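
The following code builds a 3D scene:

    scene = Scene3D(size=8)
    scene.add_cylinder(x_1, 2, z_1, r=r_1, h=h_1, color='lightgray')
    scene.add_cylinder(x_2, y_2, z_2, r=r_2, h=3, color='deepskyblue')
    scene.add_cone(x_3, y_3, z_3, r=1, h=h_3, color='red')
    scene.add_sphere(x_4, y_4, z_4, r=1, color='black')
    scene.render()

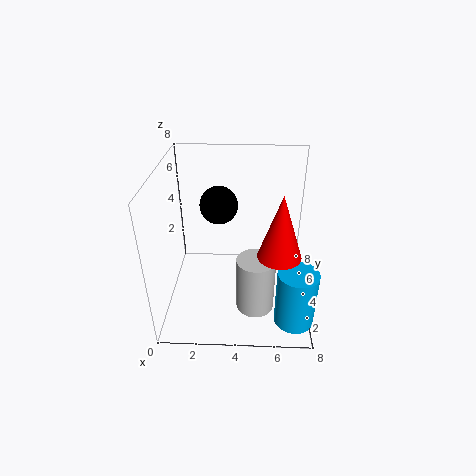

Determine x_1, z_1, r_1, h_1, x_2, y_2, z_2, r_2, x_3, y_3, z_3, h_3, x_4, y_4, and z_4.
x_1 = 5; z_1 = 1; r_1 = 1; h_1 = 3; x_2 = 7; y_2 = 1; z_2 = 1; r_2 = 1; x_3 = 6; y_3 = 1; z_3 = 5; h_3 = 3; x_4 = 3; y_4 = 4; z_4 = 6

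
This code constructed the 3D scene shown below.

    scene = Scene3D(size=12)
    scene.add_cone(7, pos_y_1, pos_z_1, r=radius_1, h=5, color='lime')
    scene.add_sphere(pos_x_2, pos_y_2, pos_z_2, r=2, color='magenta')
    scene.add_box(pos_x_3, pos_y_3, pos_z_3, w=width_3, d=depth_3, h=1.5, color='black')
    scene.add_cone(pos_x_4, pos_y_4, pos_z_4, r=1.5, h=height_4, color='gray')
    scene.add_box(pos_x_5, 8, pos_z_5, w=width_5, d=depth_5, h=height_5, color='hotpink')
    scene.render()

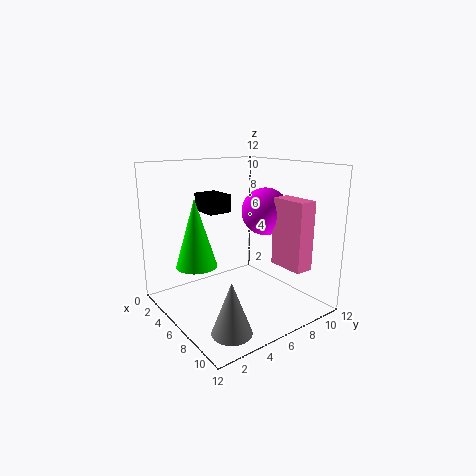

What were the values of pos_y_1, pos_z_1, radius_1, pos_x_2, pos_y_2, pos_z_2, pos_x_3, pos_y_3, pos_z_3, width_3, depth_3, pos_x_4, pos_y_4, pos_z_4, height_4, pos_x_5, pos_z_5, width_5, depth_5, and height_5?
pos_y_1 = 1.5
pos_z_1 = 5
radius_1 = 1.5
pos_x_2 = 6.5
pos_y_2 = 8.5
pos_z_2 = 8
pos_x_3 = 2.5
pos_y_3 = 4
pos_z_3 = 8
width_3 = 2.5
depth_3 = 2
pos_x_4 = 10
pos_y_4 = 2.5
pos_z_4 = 0.5
height_4 = 4
pos_x_5 = 8
pos_z_5 = 4
width_5 = 3
depth_5 = 1.5
height_5 = 5.5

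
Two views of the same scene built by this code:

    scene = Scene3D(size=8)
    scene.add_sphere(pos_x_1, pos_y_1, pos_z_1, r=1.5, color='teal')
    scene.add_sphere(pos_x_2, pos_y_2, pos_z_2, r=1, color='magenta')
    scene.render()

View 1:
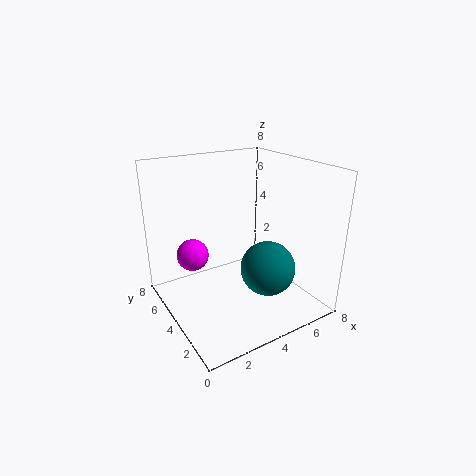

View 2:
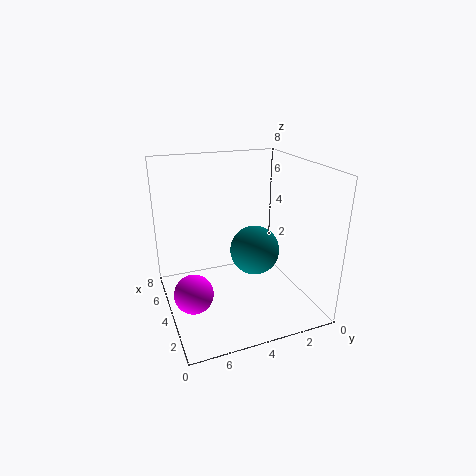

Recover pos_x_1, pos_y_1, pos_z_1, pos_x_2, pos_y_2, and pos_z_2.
pos_x_1 = 5, pos_y_1 = 2.5, pos_z_1 = 2.5, pos_x_2 = 2.5, pos_y_2 = 7, pos_z_2 = 2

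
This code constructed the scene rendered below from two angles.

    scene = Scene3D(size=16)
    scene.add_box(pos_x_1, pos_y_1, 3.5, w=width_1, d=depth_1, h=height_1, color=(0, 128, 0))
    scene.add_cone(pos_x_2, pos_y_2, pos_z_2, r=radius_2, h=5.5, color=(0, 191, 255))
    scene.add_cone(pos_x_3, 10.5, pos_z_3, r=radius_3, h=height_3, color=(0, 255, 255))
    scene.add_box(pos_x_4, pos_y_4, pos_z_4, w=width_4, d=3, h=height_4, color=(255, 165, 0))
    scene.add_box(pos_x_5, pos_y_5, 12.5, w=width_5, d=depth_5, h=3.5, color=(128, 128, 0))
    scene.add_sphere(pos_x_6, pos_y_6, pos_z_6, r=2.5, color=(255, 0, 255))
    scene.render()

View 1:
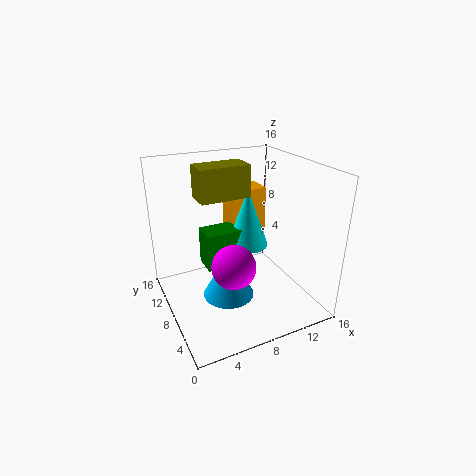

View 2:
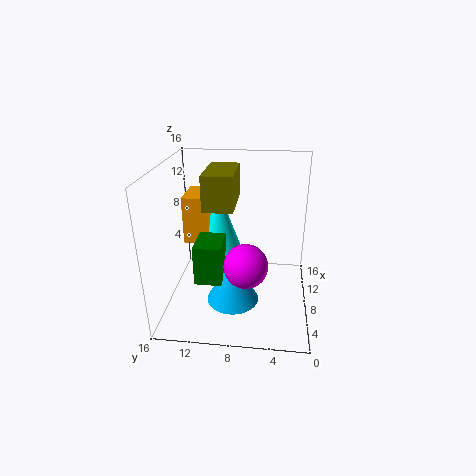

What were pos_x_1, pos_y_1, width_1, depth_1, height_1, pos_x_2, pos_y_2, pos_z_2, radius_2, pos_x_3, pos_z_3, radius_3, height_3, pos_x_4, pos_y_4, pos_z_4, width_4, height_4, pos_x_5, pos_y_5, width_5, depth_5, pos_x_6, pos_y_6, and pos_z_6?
pos_x_1 = 5, pos_y_1 = 9.5, width_1 = 5.5, depth_1 = 3, height_1 = 4.5, pos_x_2 = 7, pos_y_2 = 8.5, pos_z_2 = 0.5, radius_2 = 3, pos_x_3 = 10.5, pos_z_3 = 5.5, radius_3 = 2.5, height_3 = 7, pos_x_4 = 9, pos_y_4 = 11.5, pos_z_4 = 6.5, width_4 = 4.5, height_4 = 5.5, pos_x_5 = 4, pos_y_5 = 8, width_5 = 5.5, depth_5 = 3, pos_x_6 = 7, pos_y_6 = 7, pos_z_6 = 5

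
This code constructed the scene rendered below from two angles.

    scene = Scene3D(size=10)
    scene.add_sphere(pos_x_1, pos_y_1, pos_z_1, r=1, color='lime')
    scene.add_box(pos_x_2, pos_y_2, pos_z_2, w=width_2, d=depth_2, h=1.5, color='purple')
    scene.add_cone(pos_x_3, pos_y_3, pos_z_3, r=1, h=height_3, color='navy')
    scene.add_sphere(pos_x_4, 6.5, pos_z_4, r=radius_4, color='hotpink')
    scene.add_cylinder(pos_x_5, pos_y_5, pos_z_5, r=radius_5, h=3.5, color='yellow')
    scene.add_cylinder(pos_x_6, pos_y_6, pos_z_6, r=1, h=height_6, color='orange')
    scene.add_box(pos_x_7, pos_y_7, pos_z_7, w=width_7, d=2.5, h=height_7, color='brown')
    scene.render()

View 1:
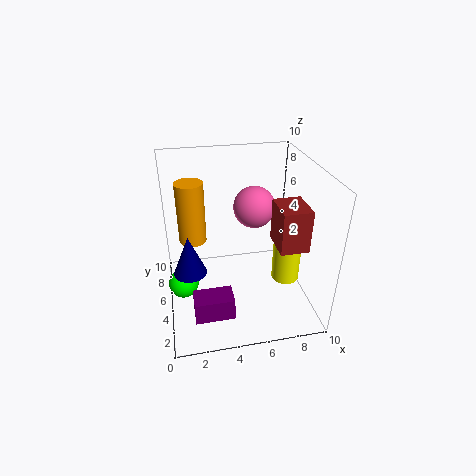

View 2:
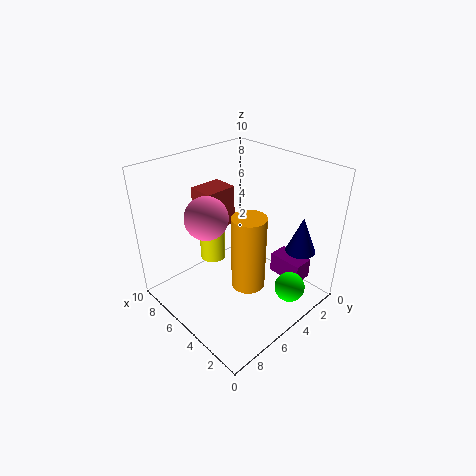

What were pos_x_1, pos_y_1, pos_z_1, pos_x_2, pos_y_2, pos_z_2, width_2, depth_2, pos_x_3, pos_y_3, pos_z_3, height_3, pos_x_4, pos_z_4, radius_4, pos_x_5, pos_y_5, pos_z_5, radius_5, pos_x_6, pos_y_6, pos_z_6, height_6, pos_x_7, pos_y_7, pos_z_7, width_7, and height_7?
pos_x_1 = 1; pos_y_1 = 4; pos_z_1 = 2.5; pos_x_2 = 1.5; pos_y_2 = 1; pos_z_2 = 1.5; width_2 = 2.5; depth_2 = 1.5; pos_x_3 = 1.5; pos_y_3 = 2.5; pos_z_3 = 4.5; height_3 = 2.5; pos_x_4 = 6.5; pos_z_4 = 6.5; radius_4 = 1.5; pos_x_5 = 8.5; pos_y_5 = 4.5; pos_z_5 = 1.5; radius_5 = 1; pos_x_6 = 2; pos_y_6 = 7; pos_z_6 = 4; height_6 = 4.5; pos_x_7 = 7.5; pos_y_7 = 3; pos_z_7 = 4.5; width_7 = 2; height_7 = 3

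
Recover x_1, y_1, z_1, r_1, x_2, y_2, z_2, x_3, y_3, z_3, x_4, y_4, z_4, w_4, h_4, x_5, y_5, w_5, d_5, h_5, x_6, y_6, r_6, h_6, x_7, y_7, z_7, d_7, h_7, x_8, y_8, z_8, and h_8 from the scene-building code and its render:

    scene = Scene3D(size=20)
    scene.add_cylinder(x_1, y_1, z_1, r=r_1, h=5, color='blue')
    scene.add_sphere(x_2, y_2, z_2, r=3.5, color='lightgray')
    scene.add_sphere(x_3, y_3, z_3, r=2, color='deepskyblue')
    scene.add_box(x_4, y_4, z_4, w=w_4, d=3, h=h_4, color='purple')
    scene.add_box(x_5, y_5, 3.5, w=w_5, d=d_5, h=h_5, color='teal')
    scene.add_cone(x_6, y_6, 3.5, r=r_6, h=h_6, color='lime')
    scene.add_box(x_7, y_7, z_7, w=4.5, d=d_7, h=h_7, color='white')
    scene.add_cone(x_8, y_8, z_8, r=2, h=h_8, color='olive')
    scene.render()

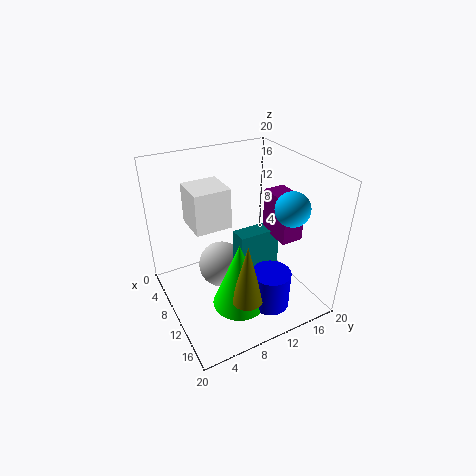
x_1 = 17, y_1 = 11, z_1 = 3.5, r_1 = 2.5, x_2 = 6.5, y_2 = 9, z_2 = 3.5, x_3 = 18, y_3 = 12.5, z_3 = 17.5, x_4 = 10, y_4 = 14, z_4 = 10.5, w_4 = 5, h_4 = 6, x_5 = 9.5, y_5 = 9.5, w_5 = 2.5, d_5 = 6, h_5 = 7.5, x_6 = 15, y_6 = 7.5, r_6 = 3.5, h_6 = 9, x_7 = 8.5, y_7 = 3, z_7 = 14, d_7 = 4.5, h_7 = 5, x_8 = 17, y_8 = 7.5, z_8 = 5.5, h_8 = 8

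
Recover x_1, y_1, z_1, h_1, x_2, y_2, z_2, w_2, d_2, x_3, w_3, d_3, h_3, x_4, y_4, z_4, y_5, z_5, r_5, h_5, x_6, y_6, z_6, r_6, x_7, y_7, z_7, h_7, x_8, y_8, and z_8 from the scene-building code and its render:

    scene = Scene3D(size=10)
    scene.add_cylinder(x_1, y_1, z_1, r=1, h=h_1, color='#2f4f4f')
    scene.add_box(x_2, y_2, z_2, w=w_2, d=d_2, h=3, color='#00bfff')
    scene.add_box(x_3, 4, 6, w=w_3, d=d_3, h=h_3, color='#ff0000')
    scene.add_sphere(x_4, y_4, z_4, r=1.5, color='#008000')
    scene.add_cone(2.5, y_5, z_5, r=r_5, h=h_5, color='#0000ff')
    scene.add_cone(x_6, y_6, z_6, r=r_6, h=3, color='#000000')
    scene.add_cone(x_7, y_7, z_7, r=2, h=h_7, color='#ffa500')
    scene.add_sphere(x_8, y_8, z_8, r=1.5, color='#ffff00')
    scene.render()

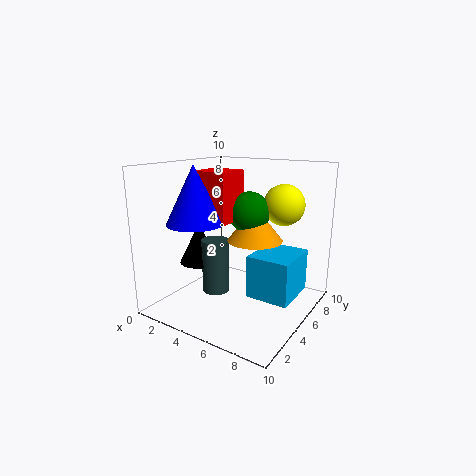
x_1 = 3; y_1 = 5; z_1 = 0.5; h_1 = 4; x_2 = 6; y_2 = 4.5; z_2 = 1; w_2 = 3; d_2 = 3.5; x_3 = 2; w_3 = 2.5; d_3 = 2.5; h_3 = 3.5; x_4 = 5; y_4 = 6.5; z_4 = 6.5; y_5 = 3.5; z_5 = 6; r_5 = 2; h_5 = 4; x_6 = 1.5; y_6 = 5; z_6 = 2.5; r_6 = 1.5; x_7 = 5.5; y_7 = 6.5; z_7 = 4.5; h_7 = 2.5; x_8 = 7; y_8 = 8; z_8 = 7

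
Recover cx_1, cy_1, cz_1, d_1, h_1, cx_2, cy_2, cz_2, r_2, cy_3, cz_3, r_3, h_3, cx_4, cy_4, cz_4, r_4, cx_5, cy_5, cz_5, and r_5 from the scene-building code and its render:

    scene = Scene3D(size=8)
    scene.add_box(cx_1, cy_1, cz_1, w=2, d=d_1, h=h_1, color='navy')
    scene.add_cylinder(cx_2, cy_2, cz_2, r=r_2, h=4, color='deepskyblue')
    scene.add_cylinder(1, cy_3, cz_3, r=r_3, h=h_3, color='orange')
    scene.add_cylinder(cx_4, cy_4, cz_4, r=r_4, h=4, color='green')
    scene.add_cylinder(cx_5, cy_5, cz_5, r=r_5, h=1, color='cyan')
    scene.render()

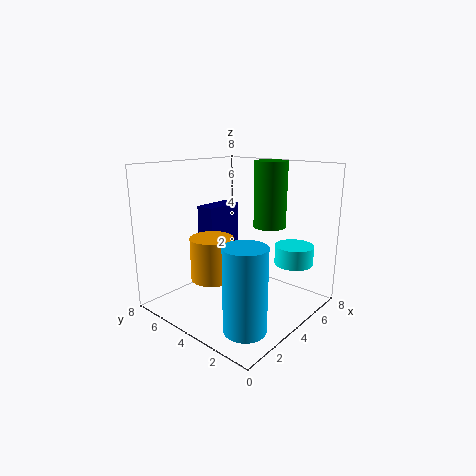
cx_1 = 2, cy_1 = 4, cz_1 = 3, d_1 = 1, h_1 = 3, cx_2 = 1, cy_2 = 1, cz_2 = 1, r_2 = 1, cy_3 = 3, cz_3 = 3, r_3 = 1, h_3 = 2, cx_4 = 7, cy_4 = 4, cz_4 = 4, r_4 = 1, cx_5 = 5, cy_5 = 1, cz_5 = 3, r_5 = 1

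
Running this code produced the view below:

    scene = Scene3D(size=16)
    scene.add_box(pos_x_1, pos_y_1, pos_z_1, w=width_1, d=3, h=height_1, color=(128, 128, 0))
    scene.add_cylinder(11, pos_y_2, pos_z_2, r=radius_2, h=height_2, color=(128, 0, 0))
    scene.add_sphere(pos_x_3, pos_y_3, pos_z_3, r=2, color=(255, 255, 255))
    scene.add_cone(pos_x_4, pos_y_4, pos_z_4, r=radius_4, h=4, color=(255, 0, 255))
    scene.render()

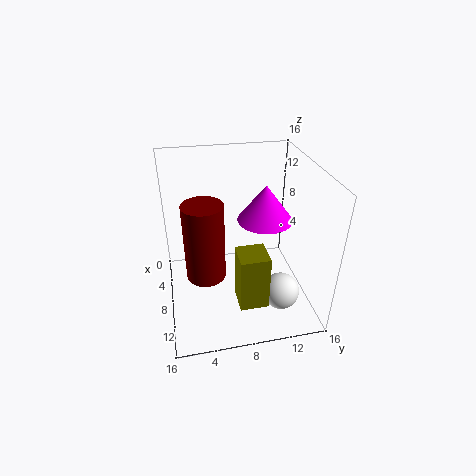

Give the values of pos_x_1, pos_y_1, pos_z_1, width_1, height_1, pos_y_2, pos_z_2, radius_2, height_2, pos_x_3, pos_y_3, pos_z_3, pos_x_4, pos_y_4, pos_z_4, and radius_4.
pos_x_1 = 11
pos_y_1 = 7
pos_z_1 = 3
width_1 = 3
height_1 = 6
pos_y_2 = 4
pos_z_2 = 6
radius_2 = 2
height_2 = 8
pos_x_3 = 12
pos_y_3 = 12
pos_z_3 = 3
pos_x_4 = 8
pos_y_4 = 11
pos_z_4 = 10
radius_4 = 3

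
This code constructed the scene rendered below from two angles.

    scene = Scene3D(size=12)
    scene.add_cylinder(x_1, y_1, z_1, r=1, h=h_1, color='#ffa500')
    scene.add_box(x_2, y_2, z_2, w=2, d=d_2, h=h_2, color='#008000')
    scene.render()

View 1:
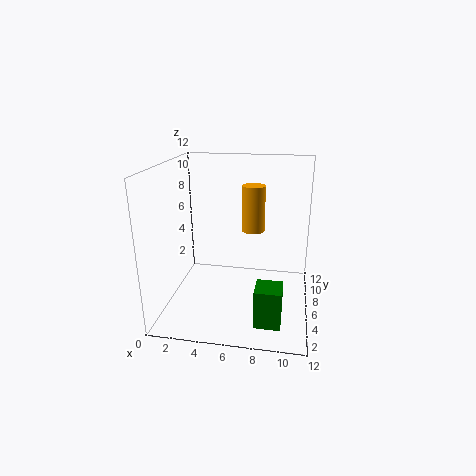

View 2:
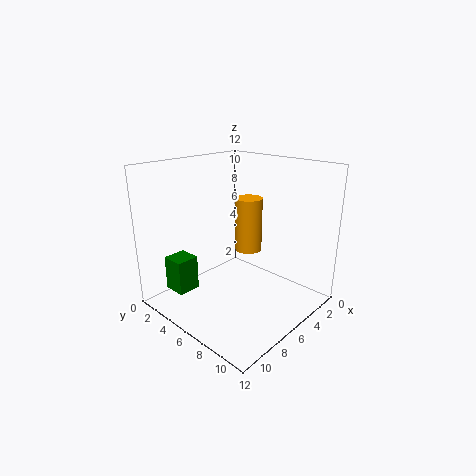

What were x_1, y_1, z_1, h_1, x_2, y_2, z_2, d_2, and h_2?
x_1 = 7; y_1 = 8; z_1 = 6; h_1 = 4; x_2 = 8; y_2 = 1; z_2 = 1; d_2 = 2; h_2 = 3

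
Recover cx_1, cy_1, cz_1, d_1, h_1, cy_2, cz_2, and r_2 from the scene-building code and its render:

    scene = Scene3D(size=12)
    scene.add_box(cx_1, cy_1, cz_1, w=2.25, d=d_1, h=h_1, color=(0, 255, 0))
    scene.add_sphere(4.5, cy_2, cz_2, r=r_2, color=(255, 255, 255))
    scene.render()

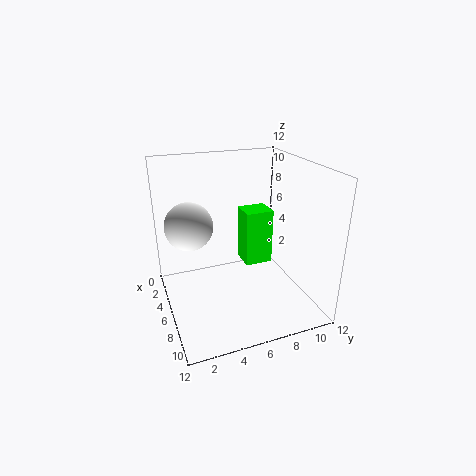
cx_1 = 2.75, cy_1 = 7.25, cz_1 = 2.5, d_1 = 2.5, h_1 = 5, cy_2 = 2.25, cz_2 = 7, r_2 = 2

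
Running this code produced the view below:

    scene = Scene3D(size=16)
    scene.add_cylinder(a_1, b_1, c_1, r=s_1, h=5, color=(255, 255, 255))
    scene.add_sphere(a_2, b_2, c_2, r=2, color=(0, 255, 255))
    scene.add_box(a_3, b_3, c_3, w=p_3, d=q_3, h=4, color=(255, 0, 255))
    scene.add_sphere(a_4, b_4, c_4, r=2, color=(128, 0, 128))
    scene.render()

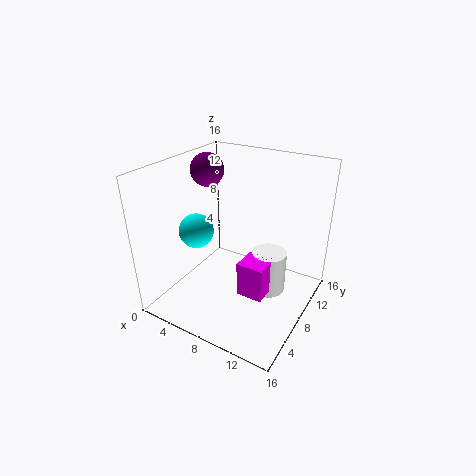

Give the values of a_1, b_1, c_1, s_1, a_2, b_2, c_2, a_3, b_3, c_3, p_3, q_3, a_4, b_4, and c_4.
a_1 = 11; b_1 = 10; c_1 = 1; s_1 = 2; a_2 = 3; b_2 = 7; c_2 = 8; a_3 = 9; b_3 = 6; c_3 = 2; p_3 = 3; q_3 = 3; a_4 = 2; b_4 = 11; c_4 = 14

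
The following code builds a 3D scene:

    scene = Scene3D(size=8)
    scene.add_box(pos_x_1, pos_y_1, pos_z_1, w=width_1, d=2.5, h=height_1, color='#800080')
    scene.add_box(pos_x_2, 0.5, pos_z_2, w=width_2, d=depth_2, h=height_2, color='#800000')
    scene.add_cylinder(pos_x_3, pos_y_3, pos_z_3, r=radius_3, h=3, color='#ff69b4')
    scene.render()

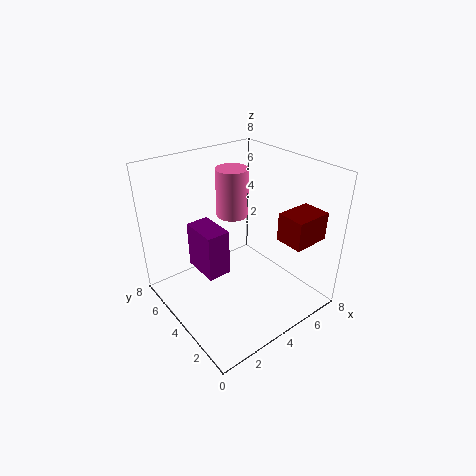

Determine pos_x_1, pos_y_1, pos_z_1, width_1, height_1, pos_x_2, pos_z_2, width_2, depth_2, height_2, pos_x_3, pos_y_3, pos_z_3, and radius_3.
pos_x_1 = 3, pos_y_1 = 5.5, pos_z_1 = 0.5, width_1 = 1.5, height_1 = 3, pos_x_2 = 5, pos_z_2 = 4.5, width_2 = 2, depth_2 = 1.5, height_2 = 1.5, pos_x_3 = 5.5, pos_y_3 = 6.5, pos_z_3 = 4, radius_3 = 1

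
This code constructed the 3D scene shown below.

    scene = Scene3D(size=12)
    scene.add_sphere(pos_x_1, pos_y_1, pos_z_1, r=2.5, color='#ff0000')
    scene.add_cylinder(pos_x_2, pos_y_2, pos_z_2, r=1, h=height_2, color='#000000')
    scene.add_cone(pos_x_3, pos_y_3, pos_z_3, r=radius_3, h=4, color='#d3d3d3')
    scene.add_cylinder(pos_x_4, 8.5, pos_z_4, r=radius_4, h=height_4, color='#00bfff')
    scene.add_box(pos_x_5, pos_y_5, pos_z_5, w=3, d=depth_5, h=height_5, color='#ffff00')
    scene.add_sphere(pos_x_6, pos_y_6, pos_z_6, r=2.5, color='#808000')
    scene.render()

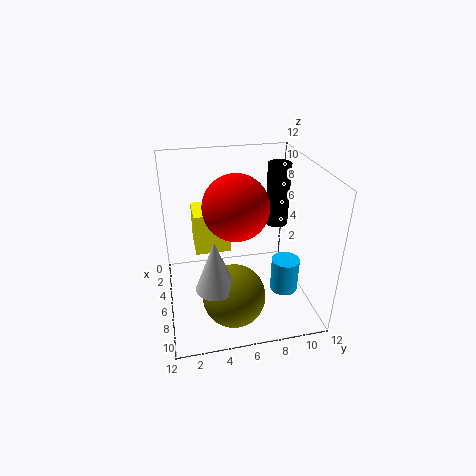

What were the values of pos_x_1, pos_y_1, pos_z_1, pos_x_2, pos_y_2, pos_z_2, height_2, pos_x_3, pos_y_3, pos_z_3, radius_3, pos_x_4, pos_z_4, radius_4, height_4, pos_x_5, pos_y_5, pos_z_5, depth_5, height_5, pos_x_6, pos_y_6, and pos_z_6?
pos_x_1 = 7.5; pos_y_1 = 5.5; pos_z_1 = 9.5; pos_x_2 = 4; pos_y_2 = 10; pos_z_2 = 6; height_2 = 5.5; pos_x_3 = 9.5; pos_y_3 = 3.5; pos_z_3 = 4; radius_3 = 1.5; pos_x_4 = 10.5; pos_z_4 = 4; radius_4 = 1; height_4 = 2.5; pos_x_5 = 2.5; pos_y_5 = 2.5; pos_z_5 = 4.5; depth_5 = 3; height_5 = 3.5; pos_x_6 = 9; pos_y_6 = 5; pos_z_6 = 2.5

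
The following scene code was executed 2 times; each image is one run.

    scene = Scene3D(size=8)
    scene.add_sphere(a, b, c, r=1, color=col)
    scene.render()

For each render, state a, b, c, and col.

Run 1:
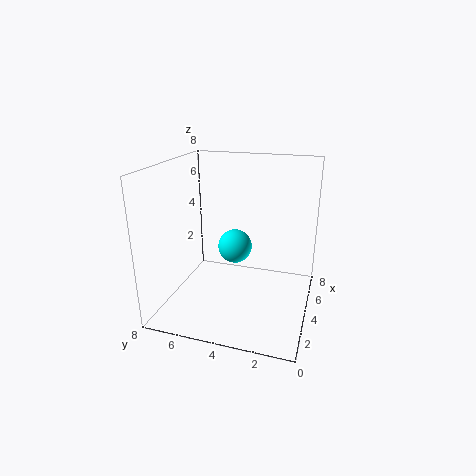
a = 5
b = 4.5
c = 3
col = 'cyan'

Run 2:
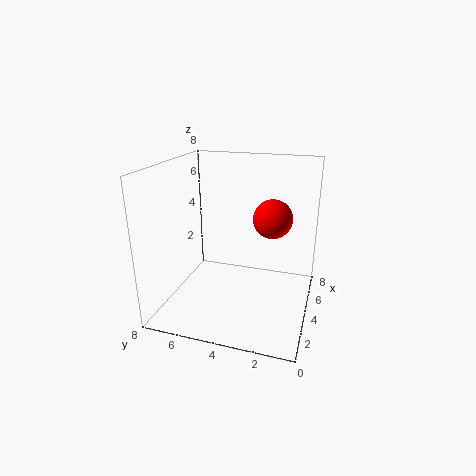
a = 3.5
b = 2
c = 5.5
col = 'red'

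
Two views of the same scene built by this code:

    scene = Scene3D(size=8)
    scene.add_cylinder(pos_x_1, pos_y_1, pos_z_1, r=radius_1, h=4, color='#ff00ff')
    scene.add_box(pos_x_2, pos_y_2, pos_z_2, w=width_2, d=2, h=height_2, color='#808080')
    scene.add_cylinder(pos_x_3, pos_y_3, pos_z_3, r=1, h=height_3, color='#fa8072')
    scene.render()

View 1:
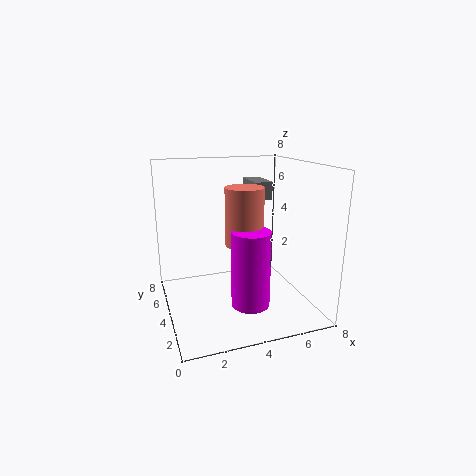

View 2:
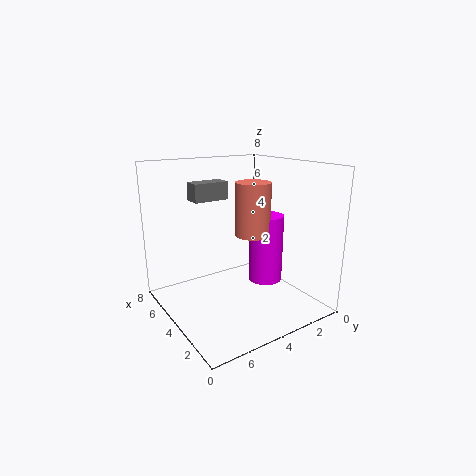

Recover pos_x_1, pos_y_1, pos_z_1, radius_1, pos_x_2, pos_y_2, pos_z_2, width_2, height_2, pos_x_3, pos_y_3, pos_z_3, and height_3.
pos_x_1 = 4
pos_y_1 = 2
pos_z_1 = 1
radius_1 = 1
pos_x_2 = 5
pos_y_2 = 4
pos_z_2 = 6
width_2 = 1
height_2 = 1
pos_x_3 = 4
pos_y_3 = 3
pos_z_3 = 4
height_3 = 3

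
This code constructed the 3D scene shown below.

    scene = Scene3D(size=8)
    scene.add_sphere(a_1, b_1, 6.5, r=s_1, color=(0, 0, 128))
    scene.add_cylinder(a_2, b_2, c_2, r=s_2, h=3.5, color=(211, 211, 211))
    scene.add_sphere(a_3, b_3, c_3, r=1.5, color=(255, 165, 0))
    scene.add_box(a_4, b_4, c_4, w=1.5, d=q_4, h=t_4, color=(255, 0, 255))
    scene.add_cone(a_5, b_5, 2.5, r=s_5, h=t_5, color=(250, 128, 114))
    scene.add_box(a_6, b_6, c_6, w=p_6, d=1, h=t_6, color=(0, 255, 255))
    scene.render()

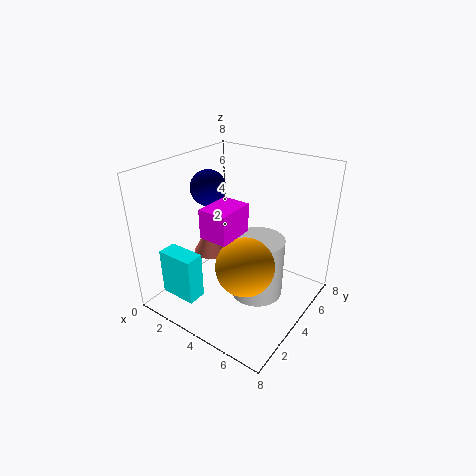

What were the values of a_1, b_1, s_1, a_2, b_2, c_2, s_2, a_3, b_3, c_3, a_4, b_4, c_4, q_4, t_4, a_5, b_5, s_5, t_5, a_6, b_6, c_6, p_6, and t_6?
a_1 = 2; b_1 = 4; s_1 = 1; a_2 = 5; b_2 = 4.5; c_2 = 0.5; s_2 = 1.5; a_3 = 5.5; b_3 = 2.5; c_3 = 3.5; a_4 = 3.5; b_4 = 1.5; c_4 = 5; q_4 = 2; t_4 = 1.5; a_5 = 2; b_5 = 4; s_5 = 1; t_5 = 2; a_6 = 1.5; b_6 = 0.5; c_6 = 1.5; p_6 = 2; t_6 = 2.5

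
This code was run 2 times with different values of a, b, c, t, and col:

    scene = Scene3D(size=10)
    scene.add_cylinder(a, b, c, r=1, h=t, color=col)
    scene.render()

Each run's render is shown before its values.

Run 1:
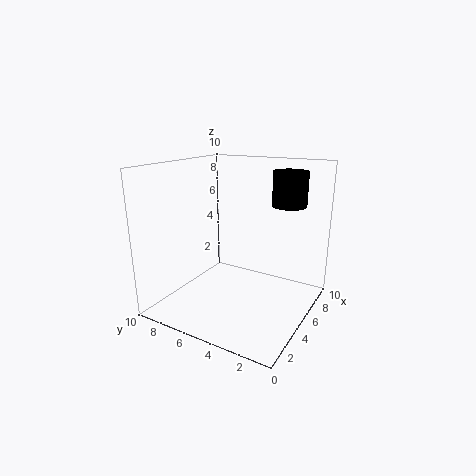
a = 4
b = 1
c = 8
t = 2
col = 'black'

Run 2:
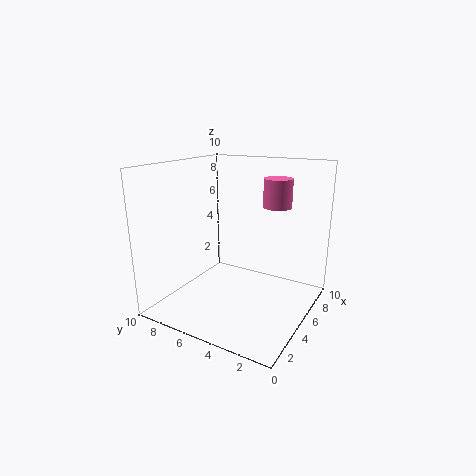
a = 7
b = 3
c = 7
t = 2
col = 'hotpink'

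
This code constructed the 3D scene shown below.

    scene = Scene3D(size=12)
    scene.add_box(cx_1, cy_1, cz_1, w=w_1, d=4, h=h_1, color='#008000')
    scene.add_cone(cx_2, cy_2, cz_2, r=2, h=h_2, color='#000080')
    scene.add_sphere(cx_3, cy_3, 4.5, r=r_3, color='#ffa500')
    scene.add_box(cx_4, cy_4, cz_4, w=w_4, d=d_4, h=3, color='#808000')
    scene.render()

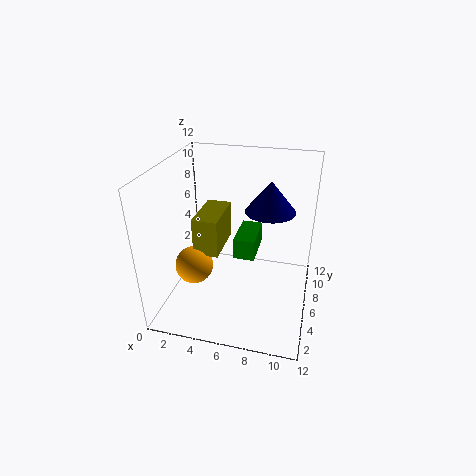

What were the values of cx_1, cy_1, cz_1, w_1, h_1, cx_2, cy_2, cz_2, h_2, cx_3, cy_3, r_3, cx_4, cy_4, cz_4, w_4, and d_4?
cx_1 = 5; cy_1 = 8; cz_1 = 2.5; w_1 = 2; h_1 = 2; cx_2 = 8.5; cy_2 = 6.5; cz_2 = 8.5; h_2 = 2.5; cx_3 = 3; cy_3 = 3.5; r_3 = 1.5; cx_4 = 3; cy_4 = 3.5; cz_4 = 5.5; w_4 = 2; d_4 = 4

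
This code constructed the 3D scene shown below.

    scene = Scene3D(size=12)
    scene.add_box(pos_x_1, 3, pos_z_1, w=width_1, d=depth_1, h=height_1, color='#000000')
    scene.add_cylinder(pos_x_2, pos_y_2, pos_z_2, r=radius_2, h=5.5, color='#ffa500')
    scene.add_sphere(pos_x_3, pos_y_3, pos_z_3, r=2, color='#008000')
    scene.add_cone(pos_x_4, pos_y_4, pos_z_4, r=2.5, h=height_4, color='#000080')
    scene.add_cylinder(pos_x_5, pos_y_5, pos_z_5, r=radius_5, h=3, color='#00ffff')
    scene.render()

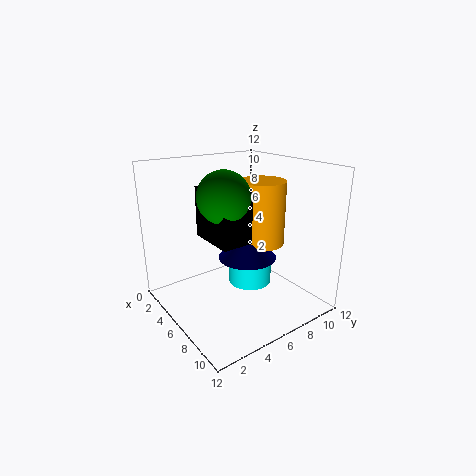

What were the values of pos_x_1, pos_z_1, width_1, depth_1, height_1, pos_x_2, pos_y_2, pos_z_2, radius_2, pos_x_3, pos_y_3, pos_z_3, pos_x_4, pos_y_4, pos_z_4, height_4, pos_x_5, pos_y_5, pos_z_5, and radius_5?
pos_x_1 = 4.5; pos_z_1 = 6.5; width_1 = 4; depth_1 = 2.5; height_1 = 4; pos_x_2 = 6; pos_y_2 = 8.5; pos_z_2 = 5; radius_2 = 2; pos_x_3 = 7; pos_y_3 = 4; pos_z_3 = 10; pos_x_4 = 6; pos_y_4 = 7; pos_z_4 = 4; height_4 = 2.5; pos_x_5 = 4.5; pos_y_5 = 8.5; pos_z_5 = 0.5; radius_5 = 2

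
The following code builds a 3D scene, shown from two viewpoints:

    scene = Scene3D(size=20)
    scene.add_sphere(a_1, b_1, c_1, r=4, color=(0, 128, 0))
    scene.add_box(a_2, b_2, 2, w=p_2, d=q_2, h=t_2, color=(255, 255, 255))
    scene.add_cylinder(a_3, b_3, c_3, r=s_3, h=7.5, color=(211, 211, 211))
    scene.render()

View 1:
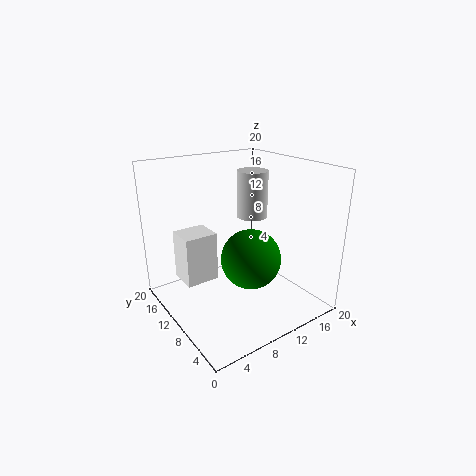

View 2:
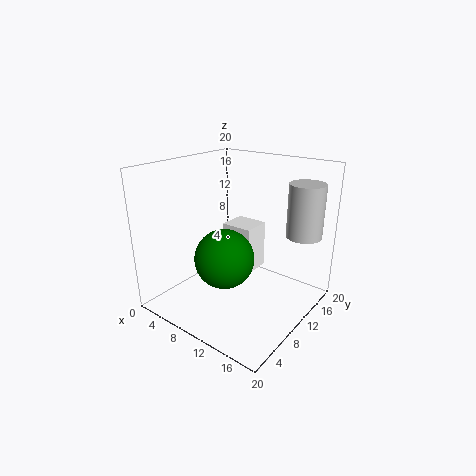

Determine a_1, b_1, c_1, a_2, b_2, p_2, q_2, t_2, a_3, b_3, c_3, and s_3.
a_1 = 10
b_1 = 7
c_1 = 8
a_2 = 4
b_2 = 14
p_2 = 5
q_2 = 4.5
t_2 = 7.5
a_3 = 17
b_3 = 16
c_3 = 10
s_3 = 2.5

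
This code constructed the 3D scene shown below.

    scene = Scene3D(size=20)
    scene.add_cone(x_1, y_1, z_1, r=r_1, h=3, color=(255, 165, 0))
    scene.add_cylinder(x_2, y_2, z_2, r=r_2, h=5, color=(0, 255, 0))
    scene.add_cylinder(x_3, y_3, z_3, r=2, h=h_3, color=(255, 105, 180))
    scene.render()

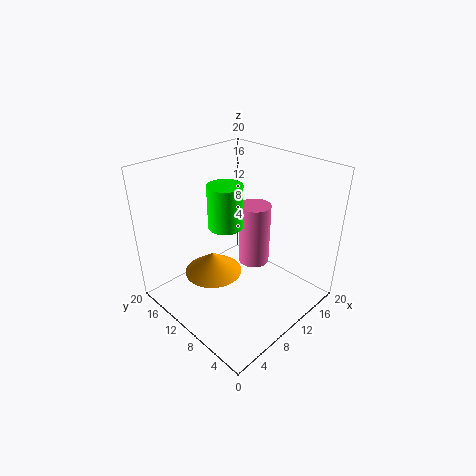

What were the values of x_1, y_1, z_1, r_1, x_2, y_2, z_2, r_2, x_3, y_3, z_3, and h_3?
x_1 = 7; y_1 = 12; z_1 = 5; r_1 = 4; x_2 = 5; y_2 = 7; z_2 = 15; r_2 = 2; x_3 = 10; y_3 = 7; z_3 = 8; h_3 = 8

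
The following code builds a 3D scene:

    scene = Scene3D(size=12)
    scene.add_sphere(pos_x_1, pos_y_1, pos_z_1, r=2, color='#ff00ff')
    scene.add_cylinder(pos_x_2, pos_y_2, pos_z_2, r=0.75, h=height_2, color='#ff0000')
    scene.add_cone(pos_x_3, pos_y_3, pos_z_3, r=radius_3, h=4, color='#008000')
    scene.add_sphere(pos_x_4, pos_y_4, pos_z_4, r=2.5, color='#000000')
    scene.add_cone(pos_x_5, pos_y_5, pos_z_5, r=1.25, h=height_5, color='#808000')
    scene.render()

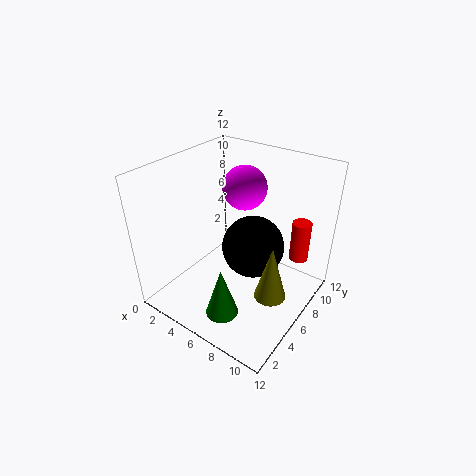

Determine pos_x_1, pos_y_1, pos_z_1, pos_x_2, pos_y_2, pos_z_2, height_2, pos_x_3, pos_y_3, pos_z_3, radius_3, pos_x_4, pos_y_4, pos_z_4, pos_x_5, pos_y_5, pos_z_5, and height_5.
pos_x_1 = 4.25, pos_y_1 = 9.5, pos_z_1 = 8.75, pos_x_2 = 10.75, pos_y_2 = 7.75, pos_z_2 = 5, height_2 = 3.25, pos_x_3 = 7.5, pos_y_3 = 1.75, pos_z_3 = 2, radius_3 = 1.25, pos_x_4 = 7.5, pos_y_4 = 6, pos_z_4 = 5.75, pos_x_5 = 10, pos_y_5 = 4.75, pos_z_5 = 2.75, height_5 = 4.5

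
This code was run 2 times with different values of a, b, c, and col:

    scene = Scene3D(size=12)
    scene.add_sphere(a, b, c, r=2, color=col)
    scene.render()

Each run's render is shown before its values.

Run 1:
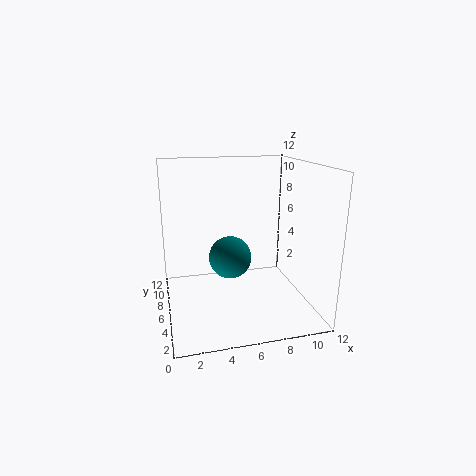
a = 6; b = 9; c = 3; col = 'teal'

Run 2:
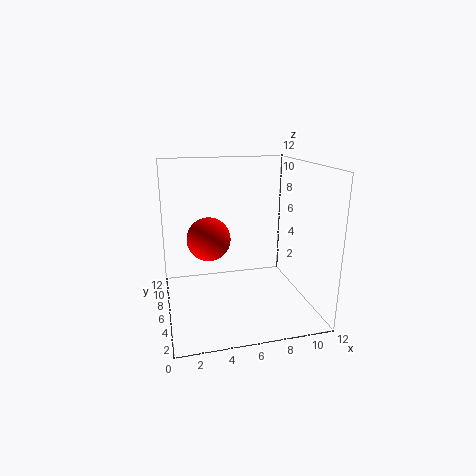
a = 4; b = 9; c = 5; col = 'red'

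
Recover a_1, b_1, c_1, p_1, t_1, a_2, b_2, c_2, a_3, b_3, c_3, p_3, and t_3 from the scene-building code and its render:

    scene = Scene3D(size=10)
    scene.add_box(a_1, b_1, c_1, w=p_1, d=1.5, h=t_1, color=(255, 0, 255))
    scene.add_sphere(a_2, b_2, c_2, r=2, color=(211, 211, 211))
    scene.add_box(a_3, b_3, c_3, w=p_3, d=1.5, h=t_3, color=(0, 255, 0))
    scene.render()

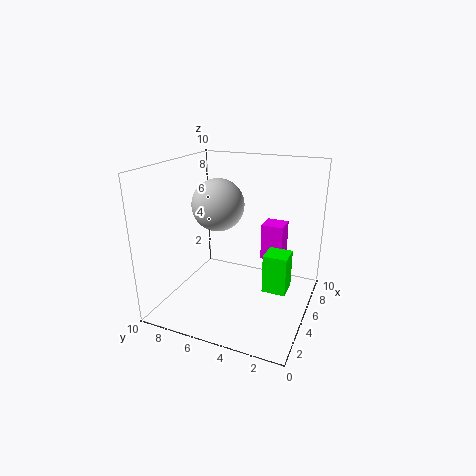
a_1 = 5.5, b_1 = 2, c_1 = 3.5, p_1 = 1.5, t_1 = 2.5, a_2 = 7, b_2 = 7.5, c_2 = 6.5, a_3 = 3, b_3 = 1, c_3 = 2.5, p_3 = 1.5, t_3 = 2.5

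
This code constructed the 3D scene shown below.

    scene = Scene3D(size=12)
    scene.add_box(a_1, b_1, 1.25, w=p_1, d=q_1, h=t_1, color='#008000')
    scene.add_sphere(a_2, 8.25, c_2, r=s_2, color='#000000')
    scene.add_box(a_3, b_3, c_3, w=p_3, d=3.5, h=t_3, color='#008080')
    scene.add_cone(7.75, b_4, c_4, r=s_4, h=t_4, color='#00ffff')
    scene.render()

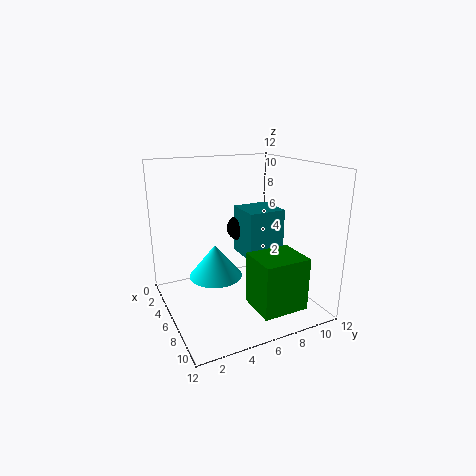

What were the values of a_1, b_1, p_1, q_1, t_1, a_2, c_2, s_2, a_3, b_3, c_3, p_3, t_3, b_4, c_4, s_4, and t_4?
a_1 = 8
b_1 = 5.75
p_1 = 3.25
q_1 = 3.75
t_1 = 4.25
a_2 = 1.75
c_2 = 5.25
s_2 = 1.25
a_3 = 1.5
b_3 = 7.75
c_3 = 3
p_3 = 3.5
t_3 = 4.5
b_4 = 3.25
c_4 = 4
s_4 = 2
t_4 = 2.5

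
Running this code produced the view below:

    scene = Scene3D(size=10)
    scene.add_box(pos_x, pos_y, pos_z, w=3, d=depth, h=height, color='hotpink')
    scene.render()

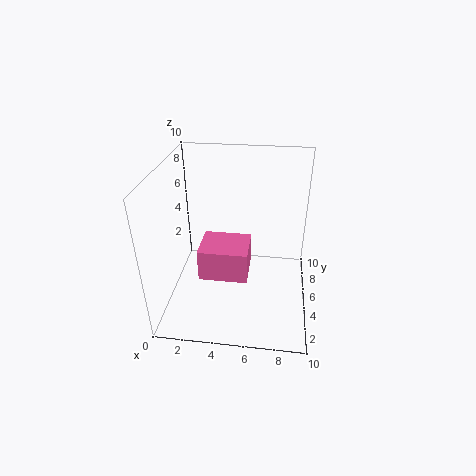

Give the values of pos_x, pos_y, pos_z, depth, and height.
pos_x = 3; pos_y = 1.5; pos_z = 4; depth = 2.5; height = 2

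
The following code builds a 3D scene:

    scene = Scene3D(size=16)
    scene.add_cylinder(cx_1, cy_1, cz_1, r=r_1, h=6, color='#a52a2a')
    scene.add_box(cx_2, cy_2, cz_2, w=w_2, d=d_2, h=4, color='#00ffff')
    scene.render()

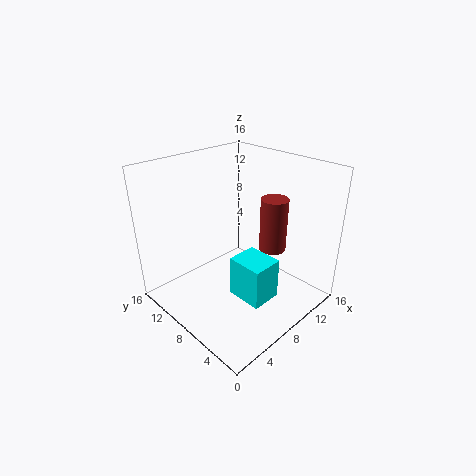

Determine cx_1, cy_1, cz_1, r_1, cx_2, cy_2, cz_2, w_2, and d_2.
cx_1 = 11, cy_1 = 5.5, cz_1 = 6.5, r_1 = 1.5, cx_2 = 3.5, cy_2 = 1, cz_2 = 5, w_2 = 3, d_2 = 3.5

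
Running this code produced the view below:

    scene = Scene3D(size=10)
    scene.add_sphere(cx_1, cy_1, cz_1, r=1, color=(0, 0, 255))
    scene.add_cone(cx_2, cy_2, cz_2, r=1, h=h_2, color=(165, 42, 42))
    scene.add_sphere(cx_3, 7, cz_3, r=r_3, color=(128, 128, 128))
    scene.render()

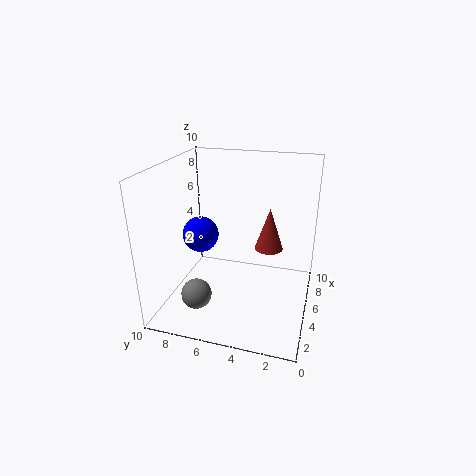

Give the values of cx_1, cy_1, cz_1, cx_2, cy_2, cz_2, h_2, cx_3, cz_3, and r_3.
cx_1 = 1
cy_1 = 6
cz_1 = 7
cx_2 = 6
cy_2 = 3
cz_2 = 4
h_2 = 3
cx_3 = 2
cz_3 = 2
r_3 = 1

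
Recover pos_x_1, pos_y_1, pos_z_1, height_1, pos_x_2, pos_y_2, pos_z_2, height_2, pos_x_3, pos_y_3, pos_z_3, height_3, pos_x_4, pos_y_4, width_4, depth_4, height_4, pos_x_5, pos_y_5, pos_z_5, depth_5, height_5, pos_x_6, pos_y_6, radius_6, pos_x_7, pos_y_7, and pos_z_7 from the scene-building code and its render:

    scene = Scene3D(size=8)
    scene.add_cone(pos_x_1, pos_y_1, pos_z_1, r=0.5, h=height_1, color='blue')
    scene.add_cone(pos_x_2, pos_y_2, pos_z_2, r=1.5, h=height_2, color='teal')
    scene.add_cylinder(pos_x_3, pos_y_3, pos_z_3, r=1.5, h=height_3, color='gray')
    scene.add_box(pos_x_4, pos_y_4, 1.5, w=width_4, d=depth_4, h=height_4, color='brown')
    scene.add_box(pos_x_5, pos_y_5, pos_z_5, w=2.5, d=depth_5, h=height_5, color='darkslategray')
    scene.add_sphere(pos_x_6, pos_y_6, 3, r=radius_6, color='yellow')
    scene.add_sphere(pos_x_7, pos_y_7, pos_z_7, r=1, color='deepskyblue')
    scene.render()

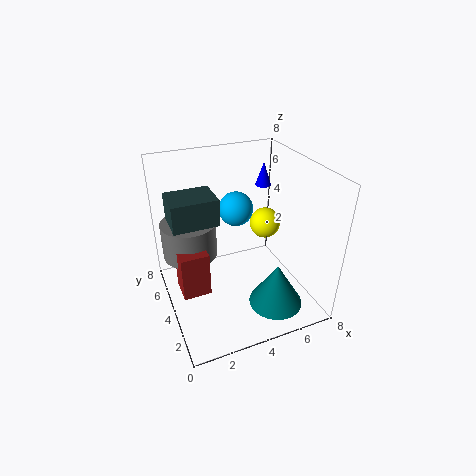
pos_x_1 = 7, pos_y_1 = 7, pos_z_1 = 5.5, height_1 = 1.5, pos_x_2 = 5.5, pos_y_2 = 2, pos_z_2 = 0.5, height_2 = 2.5, pos_x_3 = 1.5, pos_y_3 = 5, pos_z_3 = 3, height_3 = 2, pos_x_4 = 0.5, pos_y_4 = 3, width_4 = 1.5, depth_4 = 1.5, height_4 = 2.5, pos_x_5 = 0.5, pos_y_5 = 4, pos_z_5 = 5, depth_5 = 2, height_5 = 1.5, pos_x_6 = 7, pos_y_6 = 6.5, radius_6 = 1, pos_x_7 = 4.5, pos_y_7 = 5.5, pos_z_7 = 5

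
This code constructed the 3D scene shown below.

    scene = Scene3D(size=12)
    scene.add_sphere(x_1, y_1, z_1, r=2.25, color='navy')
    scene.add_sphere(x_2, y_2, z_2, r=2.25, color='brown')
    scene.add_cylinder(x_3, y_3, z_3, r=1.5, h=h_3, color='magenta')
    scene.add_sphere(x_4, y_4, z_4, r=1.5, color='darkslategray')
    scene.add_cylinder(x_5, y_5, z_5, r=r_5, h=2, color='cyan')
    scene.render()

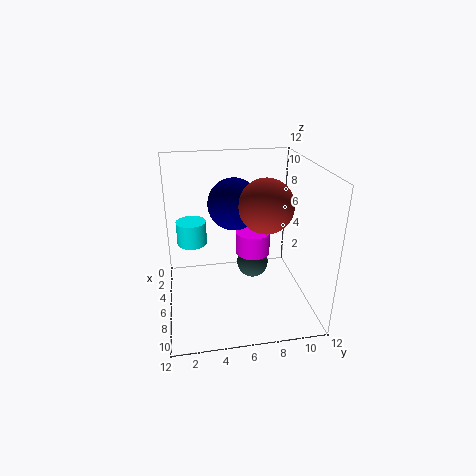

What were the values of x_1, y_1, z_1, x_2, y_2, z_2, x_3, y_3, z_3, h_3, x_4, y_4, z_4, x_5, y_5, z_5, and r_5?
x_1 = 4, y_1 = 6, z_1 = 8.25, x_2 = 6.25, y_2 = 8.25, z_2 = 8.75, x_3 = 5, y_3 = 7.5, z_3 = 4, h_3 = 2, x_4 = 3, y_4 = 8, z_4 = 1.75, x_5 = 4.75, y_5 = 2.25, z_5 = 5.25, r_5 = 1.25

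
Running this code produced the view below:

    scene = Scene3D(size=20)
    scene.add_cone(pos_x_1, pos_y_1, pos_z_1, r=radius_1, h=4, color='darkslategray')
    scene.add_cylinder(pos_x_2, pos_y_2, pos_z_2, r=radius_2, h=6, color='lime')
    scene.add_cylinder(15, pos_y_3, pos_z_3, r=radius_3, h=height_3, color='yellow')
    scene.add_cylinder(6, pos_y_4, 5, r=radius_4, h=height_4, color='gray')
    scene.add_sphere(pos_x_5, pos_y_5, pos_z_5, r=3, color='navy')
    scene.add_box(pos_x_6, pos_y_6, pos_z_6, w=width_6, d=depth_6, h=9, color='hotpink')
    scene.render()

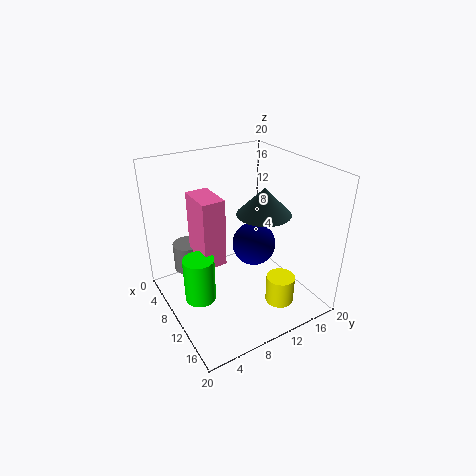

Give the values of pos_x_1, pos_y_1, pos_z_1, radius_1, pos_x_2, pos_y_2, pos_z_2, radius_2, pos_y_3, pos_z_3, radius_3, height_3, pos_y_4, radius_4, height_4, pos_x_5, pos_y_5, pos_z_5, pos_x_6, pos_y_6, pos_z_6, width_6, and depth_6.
pos_x_1 = 9; pos_y_1 = 15; pos_z_1 = 12; radius_1 = 4; pos_x_2 = 12; pos_y_2 = 3; pos_z_2 = 4; radius_2 = 2; pos_y_3 = 14; pos_z_3 = 1; radius_3 = 2; height_3 = 4; pos_y_4 = 4; radius_4 = 2; height_4 = 4; pos_x_5 = 11; pos_y_5 = 12; pos_z_5 = 9; pos_x_6 = 7; pos_y_6 = 4; pos_z_6 = 8; width_6 = 5; depth_6 = 3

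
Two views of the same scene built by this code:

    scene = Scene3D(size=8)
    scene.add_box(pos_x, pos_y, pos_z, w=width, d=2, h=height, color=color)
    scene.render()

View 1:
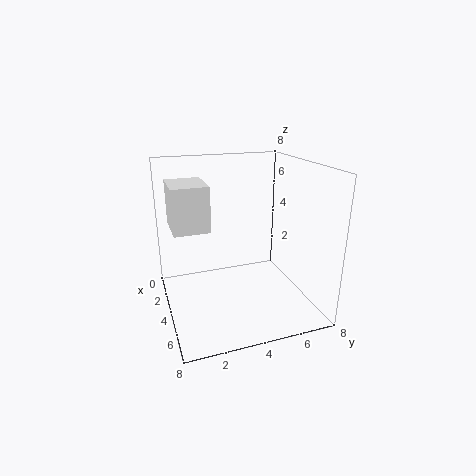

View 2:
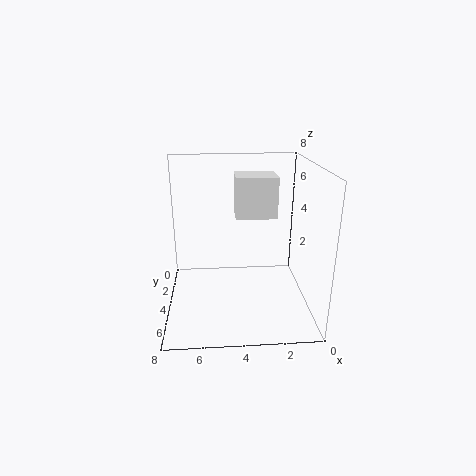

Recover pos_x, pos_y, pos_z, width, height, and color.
pos_x = 1.5; pos_y = 0.5; pos_z = 4.5; width = 2.5; height = 2.5; color = 'white'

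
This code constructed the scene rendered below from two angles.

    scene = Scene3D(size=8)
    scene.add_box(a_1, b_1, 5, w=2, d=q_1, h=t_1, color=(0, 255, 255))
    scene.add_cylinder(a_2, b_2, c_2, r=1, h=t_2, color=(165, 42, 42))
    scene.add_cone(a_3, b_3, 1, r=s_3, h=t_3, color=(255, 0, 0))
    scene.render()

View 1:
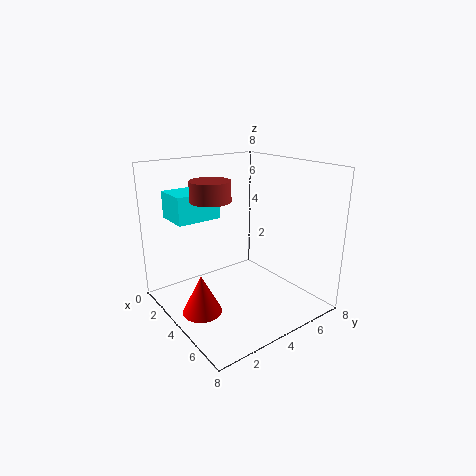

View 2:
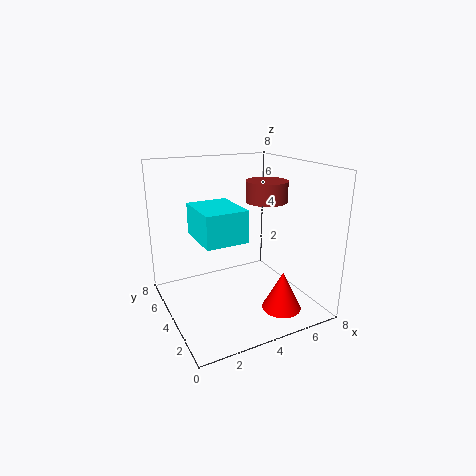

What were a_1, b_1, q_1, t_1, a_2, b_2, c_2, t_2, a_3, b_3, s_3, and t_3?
a_1 = 1, b_1 = 1, q_1 = 2.5, t_1 = 1.5, a_2 = 4.5, b_2 = 2, c_2 = 6.5, t_2 = 1, a_3 = 5, b_3 = 1, s_3 = 1, t_3 = 2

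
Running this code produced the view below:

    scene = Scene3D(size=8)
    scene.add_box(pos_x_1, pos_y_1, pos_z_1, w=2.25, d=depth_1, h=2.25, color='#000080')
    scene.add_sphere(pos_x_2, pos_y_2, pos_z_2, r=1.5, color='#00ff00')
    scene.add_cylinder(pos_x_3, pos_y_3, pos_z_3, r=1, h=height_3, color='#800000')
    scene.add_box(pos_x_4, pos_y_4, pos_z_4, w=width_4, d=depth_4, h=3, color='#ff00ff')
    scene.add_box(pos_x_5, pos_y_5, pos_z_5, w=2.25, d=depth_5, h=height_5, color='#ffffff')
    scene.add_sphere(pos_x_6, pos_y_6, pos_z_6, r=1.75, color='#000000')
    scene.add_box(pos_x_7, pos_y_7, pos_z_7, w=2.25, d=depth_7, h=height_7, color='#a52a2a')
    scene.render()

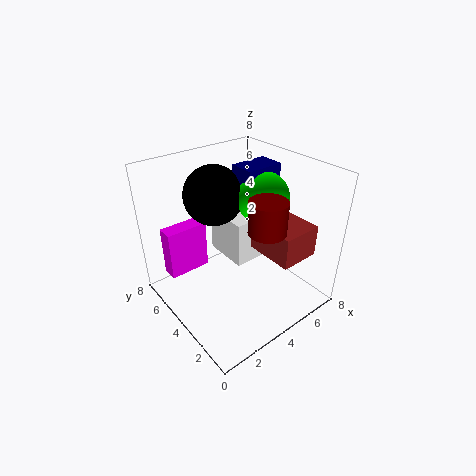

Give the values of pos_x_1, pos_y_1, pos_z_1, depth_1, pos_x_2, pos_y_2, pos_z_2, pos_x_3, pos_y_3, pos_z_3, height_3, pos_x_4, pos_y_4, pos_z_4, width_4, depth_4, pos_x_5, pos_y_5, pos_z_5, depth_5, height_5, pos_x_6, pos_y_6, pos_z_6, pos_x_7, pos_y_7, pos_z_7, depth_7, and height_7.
pos_x_1 = 5; pos_y_1 = 4.25; pos_z_1 = 5.25; depth_1 = 1.5; pos_x_2 = 6; pos_y_2 = 4.25; pos_z_2 = 5.75; pos_x_3 = 4.5; pos_y_3 = 2.25; pos_z_3 = 5; height_3 = 1.75; pos_x_4 = 1; pos_y_4 = 6.5; pos_z_4 = 1; width_4 = 2.5; depth_4 = 1; pos_x_5 = 4.25; pos_y_5 = 4.25; pos_z_5 = 1.75; depth_5 = 2.75; height_5 = 2.75; pos_x_6 = 4; pos_y_6 = 6.25; pos_z_6 = 5.75; pos_x_7 = 4.75; pos_y_7 = 1; pos_z_7 = 3.25; depth_7 = 2.75; height_7 = 1.75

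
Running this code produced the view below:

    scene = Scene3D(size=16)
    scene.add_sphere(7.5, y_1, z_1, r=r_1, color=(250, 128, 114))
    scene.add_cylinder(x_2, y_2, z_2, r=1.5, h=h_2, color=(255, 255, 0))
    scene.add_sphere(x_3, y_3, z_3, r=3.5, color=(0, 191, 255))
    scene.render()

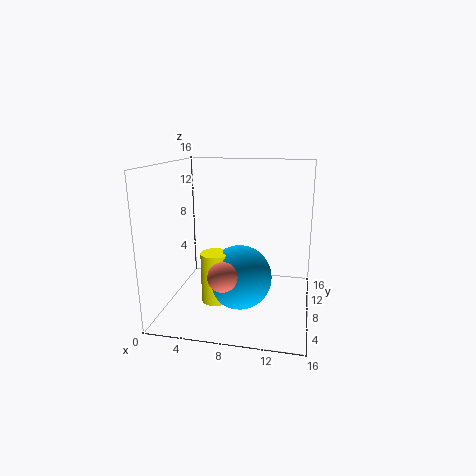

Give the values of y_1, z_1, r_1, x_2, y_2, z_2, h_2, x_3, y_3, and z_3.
y_1 = 3; z_1 = 5.5; r_1 = 1.5; x_2 = 6; y_2 = 5.5; z_2 = 1.5; h_2 = 5.5; x_3 = 8.5; y_3 = 6.5; z_3 = 4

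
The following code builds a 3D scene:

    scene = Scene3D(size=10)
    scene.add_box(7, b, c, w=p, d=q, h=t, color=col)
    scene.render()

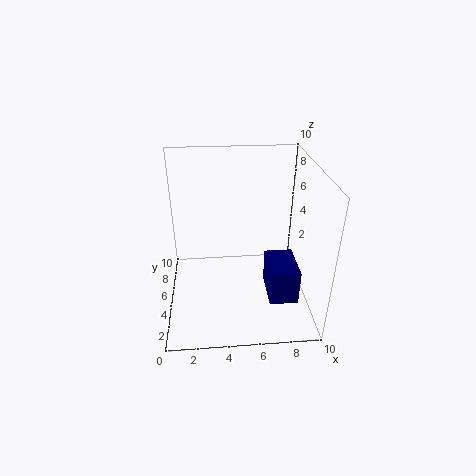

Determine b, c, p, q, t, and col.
b = 2.5, c = 1, p = 2, q = 3, t = 2.5, col = 'navy'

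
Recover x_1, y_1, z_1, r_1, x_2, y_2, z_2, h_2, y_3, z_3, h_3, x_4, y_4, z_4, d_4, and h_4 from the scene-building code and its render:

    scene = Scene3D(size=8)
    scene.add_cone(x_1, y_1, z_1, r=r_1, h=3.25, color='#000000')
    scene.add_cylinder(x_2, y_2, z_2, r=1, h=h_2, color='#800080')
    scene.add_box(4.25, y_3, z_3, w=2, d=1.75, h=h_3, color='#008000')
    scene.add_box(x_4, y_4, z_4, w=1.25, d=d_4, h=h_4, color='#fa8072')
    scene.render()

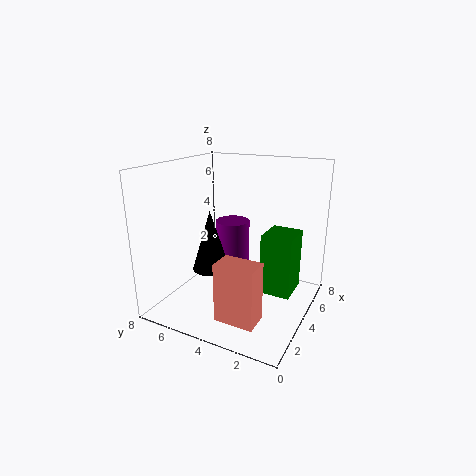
x_1 = 2.75, y_1 = 5, z_1 = 2.5, r_1 = 1, x_2 = 5.25, y_2 = 5, z_2 = 1.75, h_2 = 2.75, y_3 = 1, z_3 = 0.75, h_3 = 3.5, x_4 = 0.5, y_4 = 1.5, z_4 = 1, d_4 = 2, h_4 = 3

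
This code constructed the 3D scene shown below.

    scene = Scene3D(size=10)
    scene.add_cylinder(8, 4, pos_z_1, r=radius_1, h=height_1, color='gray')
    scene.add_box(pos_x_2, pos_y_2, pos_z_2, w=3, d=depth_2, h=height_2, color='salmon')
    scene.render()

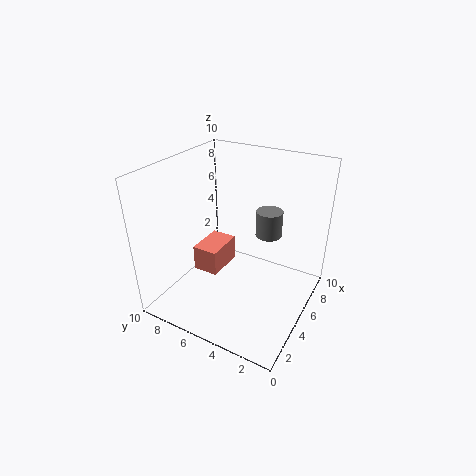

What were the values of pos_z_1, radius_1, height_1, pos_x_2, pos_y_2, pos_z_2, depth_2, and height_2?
pos_z_1 = 4; radius_1 = 1; height_1 = 2; pos_x_2 = 5; pos_y_2 = 7; pos_z_2 = 1; depth_2 = 2; height_2 = 2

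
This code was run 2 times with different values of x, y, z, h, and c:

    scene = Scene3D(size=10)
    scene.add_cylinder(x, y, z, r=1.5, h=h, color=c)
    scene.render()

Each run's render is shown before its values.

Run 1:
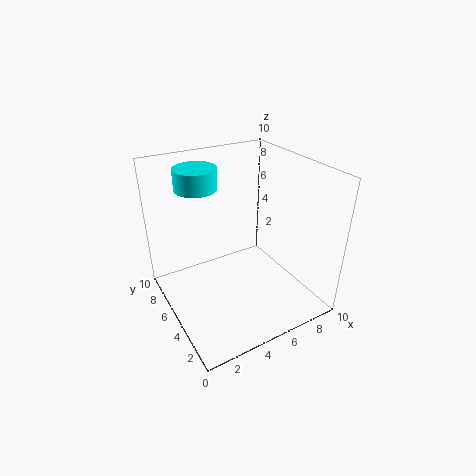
x = 3.25; y = 7.75; z = 8; h = 1.5; c = 'cyan'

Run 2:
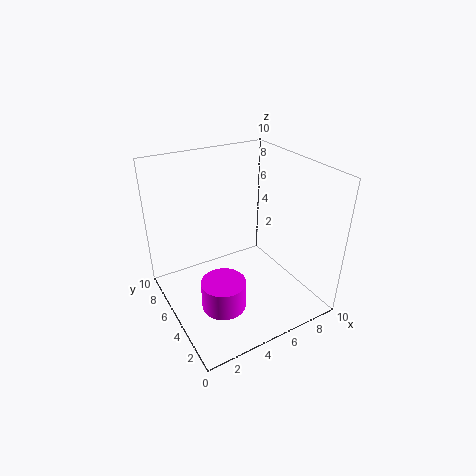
x = 3; y = 3.5; z = 1; h = 2; c = 'magenta'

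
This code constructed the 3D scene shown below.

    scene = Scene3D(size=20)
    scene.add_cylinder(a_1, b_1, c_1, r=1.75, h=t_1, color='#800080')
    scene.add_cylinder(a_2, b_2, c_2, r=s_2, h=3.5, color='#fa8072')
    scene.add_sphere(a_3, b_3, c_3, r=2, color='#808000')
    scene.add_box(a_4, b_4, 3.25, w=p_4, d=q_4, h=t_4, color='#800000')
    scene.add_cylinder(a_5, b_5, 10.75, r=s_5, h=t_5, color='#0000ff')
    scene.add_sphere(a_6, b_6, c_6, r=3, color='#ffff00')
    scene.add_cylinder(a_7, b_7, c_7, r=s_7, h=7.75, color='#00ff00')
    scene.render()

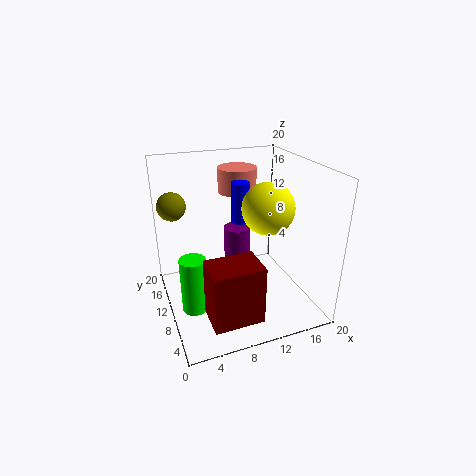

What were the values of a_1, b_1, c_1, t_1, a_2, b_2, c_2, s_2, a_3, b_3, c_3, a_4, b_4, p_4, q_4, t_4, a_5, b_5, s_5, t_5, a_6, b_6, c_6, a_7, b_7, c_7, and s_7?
a_1 = 9.5, b_1 = 9, c_1 = 3.5, t_1 = 8.75, a_2 = 11.5, b_2 = 14.25, c_2 = 15.25, s_2 = 2.75, a_3 = 2, b_3 = 14.75, c_3 = 14, a_4 = 3.5, b_4 = 0.25, p_4 = 6.25, q_4 = 4.5, t_4 = 7.5, a_5 = 10.5, b_5 = 10.5, s_5 = 1.25, t_5 = 7, a_6 = 11, b_6 = 3.25, c_6 = 16.75, a_7 = 3, b_7 = 8.25, c_7 = 1.25, s_7 = 1.75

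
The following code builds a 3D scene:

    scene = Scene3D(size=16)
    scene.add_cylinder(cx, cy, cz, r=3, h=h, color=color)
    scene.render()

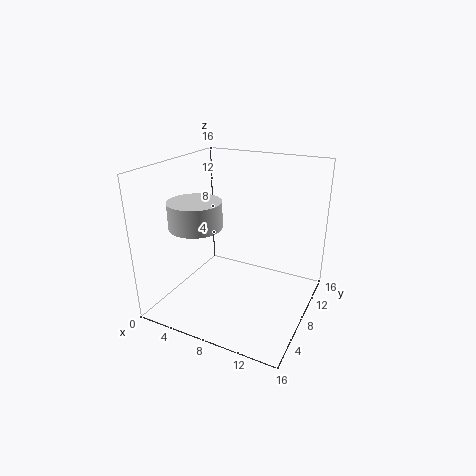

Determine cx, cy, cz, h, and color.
cx = 3.5; cy = 6.5; cz = 9; h = 3; color = 'lightgray'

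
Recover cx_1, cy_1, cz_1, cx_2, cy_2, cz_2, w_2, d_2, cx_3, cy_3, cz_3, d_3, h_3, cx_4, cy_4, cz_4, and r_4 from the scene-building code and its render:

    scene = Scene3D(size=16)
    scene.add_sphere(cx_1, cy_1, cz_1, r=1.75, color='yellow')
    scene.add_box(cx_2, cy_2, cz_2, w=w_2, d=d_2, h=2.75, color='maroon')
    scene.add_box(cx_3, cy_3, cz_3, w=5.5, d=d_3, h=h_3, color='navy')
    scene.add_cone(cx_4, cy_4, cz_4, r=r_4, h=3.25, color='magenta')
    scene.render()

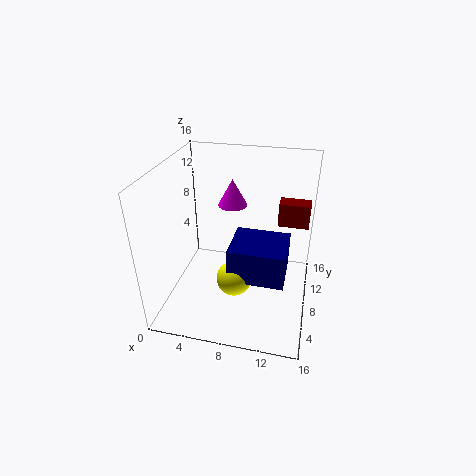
cx_1 = 8.75; cy_1 = 3.25; cz_1 = 6.25; cx_2 = 12; cy_2 = 10.75; cz_2 = 8.5; w_2 = 3.5; d_2 = 2; cx_3 = 8.25; cy_3 = 2.25; cz_3 = 6.5; d_3 = 4.75; h_3 = 3.5; cx_4 = 6.25; cy_4 = 12.5; cz_4 = 9.75; r_4 = 1.75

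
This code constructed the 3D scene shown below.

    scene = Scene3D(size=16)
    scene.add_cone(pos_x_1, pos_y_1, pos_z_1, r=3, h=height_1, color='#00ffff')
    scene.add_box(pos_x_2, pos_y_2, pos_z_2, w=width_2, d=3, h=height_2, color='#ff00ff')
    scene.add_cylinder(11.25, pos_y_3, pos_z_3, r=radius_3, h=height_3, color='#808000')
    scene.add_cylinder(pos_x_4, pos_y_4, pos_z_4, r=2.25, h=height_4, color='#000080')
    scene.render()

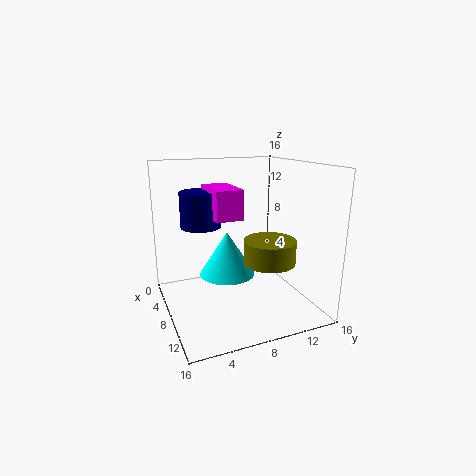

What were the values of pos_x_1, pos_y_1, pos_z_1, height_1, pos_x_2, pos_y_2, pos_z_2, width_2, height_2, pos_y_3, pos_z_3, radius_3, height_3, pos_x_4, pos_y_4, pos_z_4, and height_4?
pos_x_1 = 8.5; pos_y_1 = 6.5; pos_z_1 = 4.25; height_1 = 4.75; pos_x_2 = 3.75; pos_y_2 = 5.25; pos_z_2 = 10.25; width_2 = 5.25; height_2 = 3.25; pos_y_3 = 10.25; pos_z_3 = 6; radius_3 = 2.75; height_3 = 2.5; pos_x_4 = 5.5; pos_y_4 = 4.5; pos_z_4 = 9; height_4 = 4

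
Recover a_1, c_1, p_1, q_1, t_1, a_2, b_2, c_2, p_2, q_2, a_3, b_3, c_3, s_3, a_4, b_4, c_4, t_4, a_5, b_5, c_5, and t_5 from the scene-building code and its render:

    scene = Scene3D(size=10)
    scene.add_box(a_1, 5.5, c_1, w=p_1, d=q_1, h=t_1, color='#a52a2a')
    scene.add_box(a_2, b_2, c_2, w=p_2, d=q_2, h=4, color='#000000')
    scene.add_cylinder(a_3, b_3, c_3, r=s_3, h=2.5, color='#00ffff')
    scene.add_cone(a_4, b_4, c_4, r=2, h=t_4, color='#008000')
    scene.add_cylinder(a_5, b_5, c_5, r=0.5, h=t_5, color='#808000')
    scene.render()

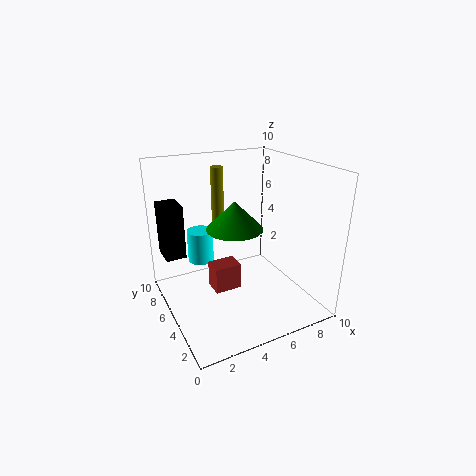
a_1 = 3.5, c_1 = 0.5, p_1 = 2, q_1 = 1.5, t_1 = 2, a_2 = 0.5, b_2 = 7.5, c_2 = 3, p_2 = 1.5, q_2 = 2, a_3 = 3.5, b_3 = 8.5, c_3 = 2, s_3 = 1, a_4 = 5, b_4 = 5.5, c_4 = 5.5, t_4 = 2, a_5 = 5.5, b_5 = 9.5, c_5 = 4, t_5 = 5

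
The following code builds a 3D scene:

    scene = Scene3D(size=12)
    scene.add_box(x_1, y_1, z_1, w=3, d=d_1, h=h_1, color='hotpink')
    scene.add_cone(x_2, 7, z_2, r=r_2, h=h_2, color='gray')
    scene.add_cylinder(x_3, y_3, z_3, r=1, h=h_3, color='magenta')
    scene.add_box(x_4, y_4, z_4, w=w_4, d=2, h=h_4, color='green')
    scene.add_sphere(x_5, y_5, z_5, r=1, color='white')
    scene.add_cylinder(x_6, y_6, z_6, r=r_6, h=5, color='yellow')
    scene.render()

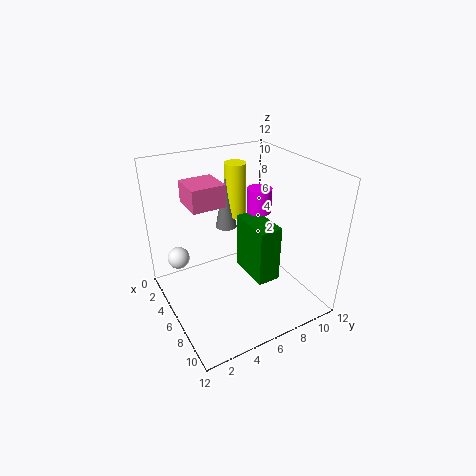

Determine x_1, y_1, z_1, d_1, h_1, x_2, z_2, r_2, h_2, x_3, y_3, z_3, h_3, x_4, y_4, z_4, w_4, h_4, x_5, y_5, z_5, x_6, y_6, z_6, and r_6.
x_1 = 1, y_1 = 3, z_1 = 8, d_1 = 3, h_1 = 2, x_2 = 2, z_2 = 5, r_2 = 1, h_2 = 5, x_3 = 6, y_3 = 8, z_3 = 8, h_3 = 2, x_4 = 4, y_4 = 7, z_4 = 2, w_4 = 4, h_4 = 5, x_5 = 2, y_5 = 2, z_5 = 3, x_6 = 2, y_6 = 8, z_6 = 6, r_6 = 1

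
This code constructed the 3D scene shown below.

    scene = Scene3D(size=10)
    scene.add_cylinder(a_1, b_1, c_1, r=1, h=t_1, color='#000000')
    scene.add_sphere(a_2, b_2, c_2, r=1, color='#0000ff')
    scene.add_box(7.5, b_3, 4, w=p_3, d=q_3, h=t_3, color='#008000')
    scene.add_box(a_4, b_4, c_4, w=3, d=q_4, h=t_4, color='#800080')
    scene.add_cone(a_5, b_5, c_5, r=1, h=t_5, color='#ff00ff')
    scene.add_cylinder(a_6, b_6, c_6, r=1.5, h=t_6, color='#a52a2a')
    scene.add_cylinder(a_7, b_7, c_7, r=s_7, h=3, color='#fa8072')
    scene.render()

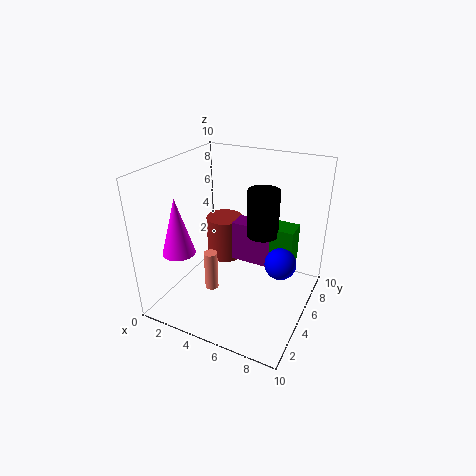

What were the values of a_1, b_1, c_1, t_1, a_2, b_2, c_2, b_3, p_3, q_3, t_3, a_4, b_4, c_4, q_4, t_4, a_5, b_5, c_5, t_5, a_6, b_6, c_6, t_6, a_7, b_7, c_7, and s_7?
a_1 = 7; b_1 = 4.5; c_1 = 6; t_1 = 3; a_2 = 8.5; b_2 = 4; c_2 = 4.5; b_3 = 4.5; p_3 = 1.5; q_3 = 1.5; t_3 = 2.5; a_4 = 4; b_4 = 6; c_4 = 2.5; q_4 = 1.5; t_4 = 3; a_5 = 3; b_5 = 1; c_5 = 5.5; t_5 = 3.5; a_6 = 2; b_6 = 8.5; c_6 = 1; t_6 = 3.5; a_7 = 3; b_7 = 4.5; c_7 = 0.5; s_7 = 0.5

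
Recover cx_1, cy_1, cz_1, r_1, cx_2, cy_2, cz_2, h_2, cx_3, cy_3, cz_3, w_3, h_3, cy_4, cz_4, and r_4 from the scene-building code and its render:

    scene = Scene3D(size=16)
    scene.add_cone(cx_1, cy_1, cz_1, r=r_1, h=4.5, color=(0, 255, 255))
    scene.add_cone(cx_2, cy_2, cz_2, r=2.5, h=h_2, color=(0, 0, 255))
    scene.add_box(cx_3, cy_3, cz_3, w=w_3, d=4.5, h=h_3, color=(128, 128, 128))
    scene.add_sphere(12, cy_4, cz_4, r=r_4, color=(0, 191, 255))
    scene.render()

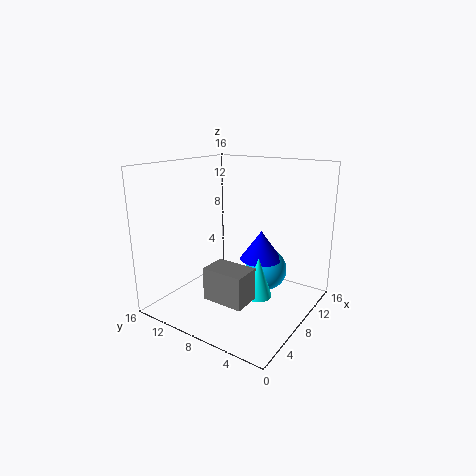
cx_1 = 7.5, cy_1 = 5, cz_1 = 2, r_1 = 1.5, cx_2 = 11.5, cy_2 = 7, cz_2 = 4.5, h_2 = 3.5, cx_3 = 3, cy_3 = 4.5, cz_3 = 2.5, w_3 = 3, h_3 = 3.5, cy_4 = 6.5, cz_4 = 3, r_4 = 2.5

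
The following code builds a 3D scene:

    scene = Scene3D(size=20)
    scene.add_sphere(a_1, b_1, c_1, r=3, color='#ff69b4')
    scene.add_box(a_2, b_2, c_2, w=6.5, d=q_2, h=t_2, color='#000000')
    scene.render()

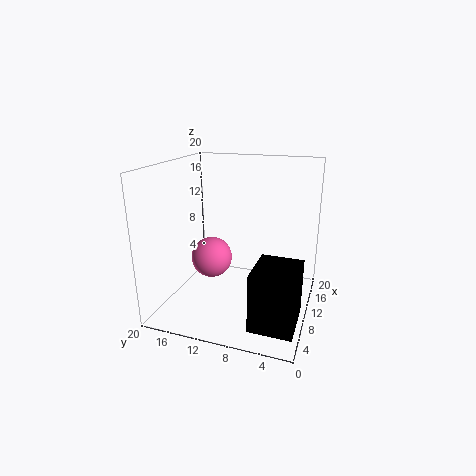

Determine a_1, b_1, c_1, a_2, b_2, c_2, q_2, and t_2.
a_1 = 11, b_1 = 14.5, c_1 = 6, a_2 = 1.5, b_2 = 0.5, c_2 = 1.5, q_2 = 5.5, t_2 = 7.5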